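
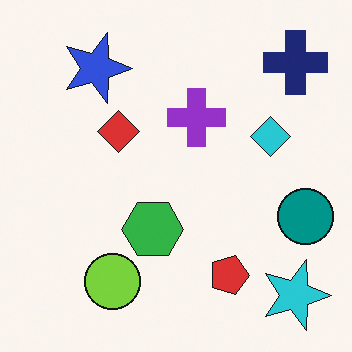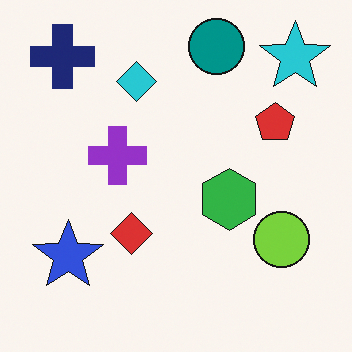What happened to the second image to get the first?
The image was rotated 90° clockwise.

The cyan star sits in the top-right of the second image and the bottom-right of the first — consistent with a whole-image 90° clockwise rotation.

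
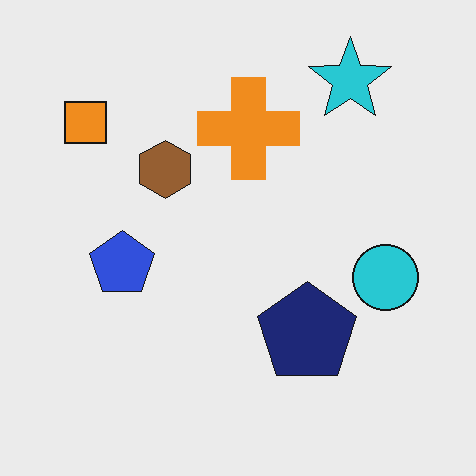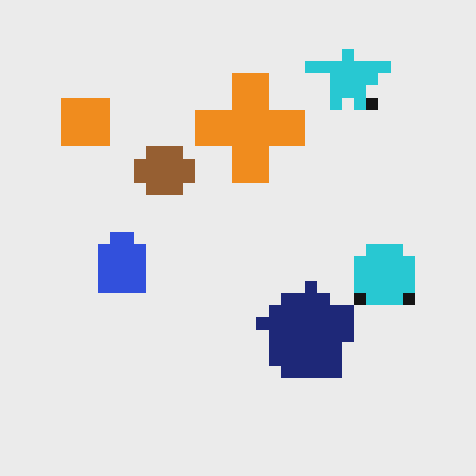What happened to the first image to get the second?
It was heavily pixelated into large blocks.

Shapes are reduced to large square blocks; fine edges and outlines are lost — a downscale-then-upscale (mosaic) effect.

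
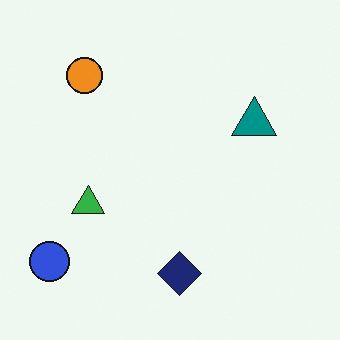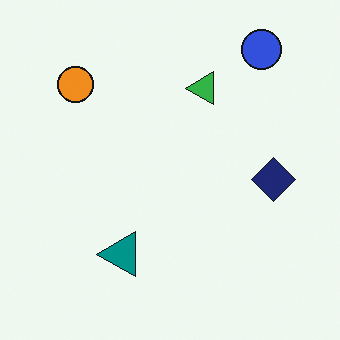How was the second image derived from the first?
The image was transposed (reflected across the top-left ↔ bottom-right diagonal).

Shapes have swapped their row and column positions — what was in the top-right is now in the bottom-left — a diagonal reflection.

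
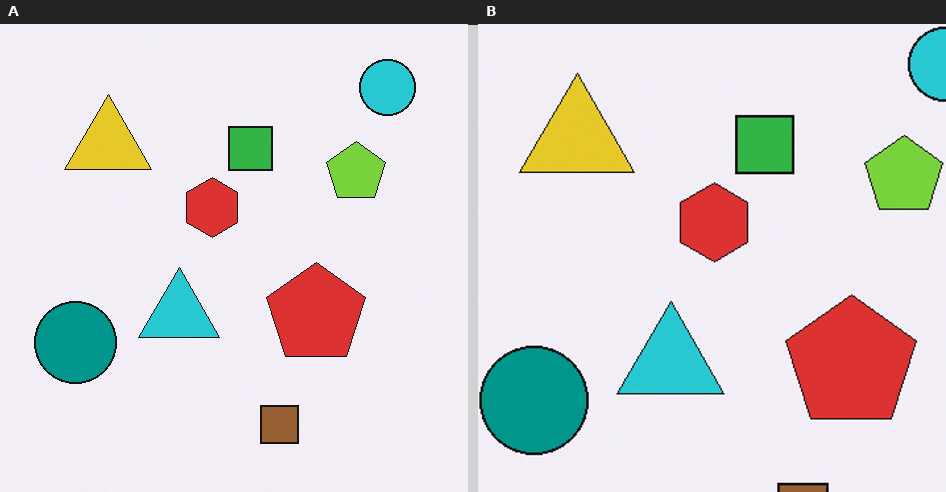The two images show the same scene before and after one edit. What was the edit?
It was cropped slightly and scaled back up.

The visible shapes are larger and the field of view is narrower; shapes near the original edges may be partly or wholly outside the frame — a crop-and-rescale.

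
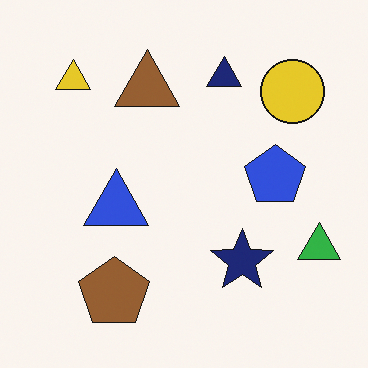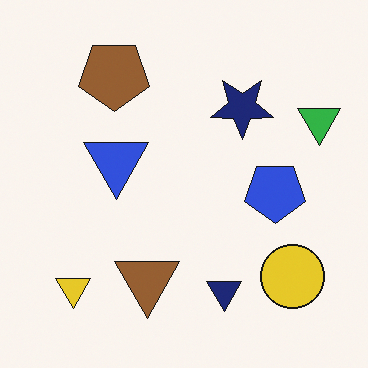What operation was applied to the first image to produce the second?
The image was flipped vertically (top ↔ bottom).

The brown pentagon is in the bottom-left of the first image and the top-left of the second — shapes on opposite sides of the horizontal midline have swapped in a mirror flip.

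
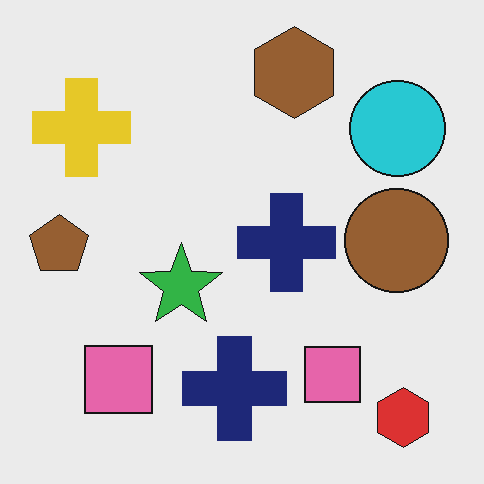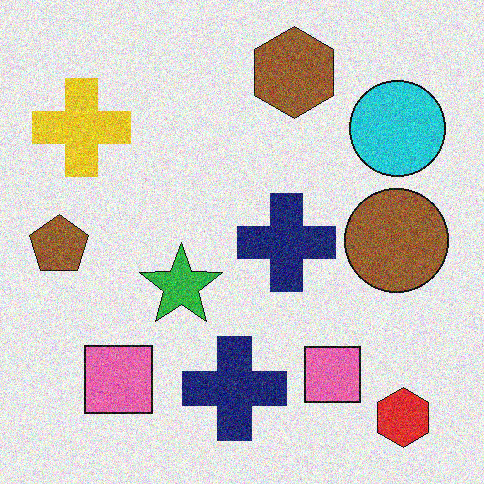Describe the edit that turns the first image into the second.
It was degraded with visible gaussian noise.

Random speckle covers the whole image, including the flat background.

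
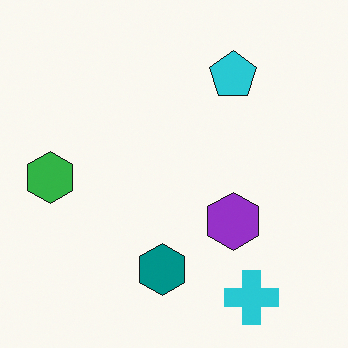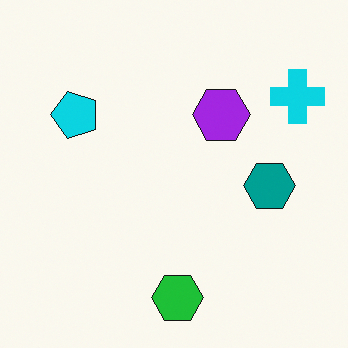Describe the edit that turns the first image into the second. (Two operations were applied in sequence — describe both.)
Rotated 90° counter-clockwise, then slightly oversaturated.

The cyan cross sits in the bottom-right of the first image and the top-right of the second — consistent with a whole-image 90° counter-clockwise rotation. All colors are more vivid — a global saturation change.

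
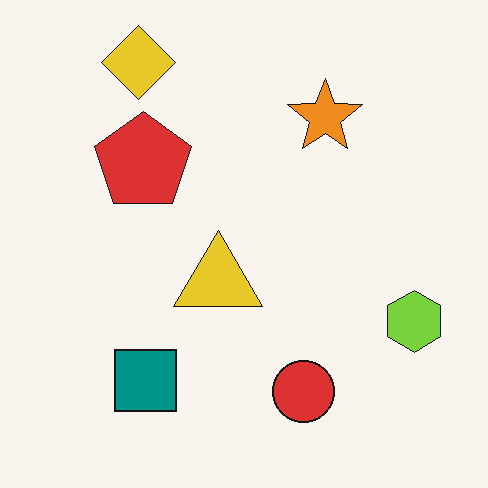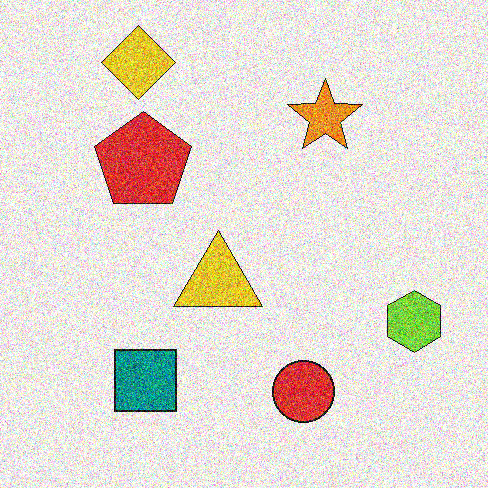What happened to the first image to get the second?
The image was degraded with heavy additive noise.

Random speckle covers the whole image, including the flat background.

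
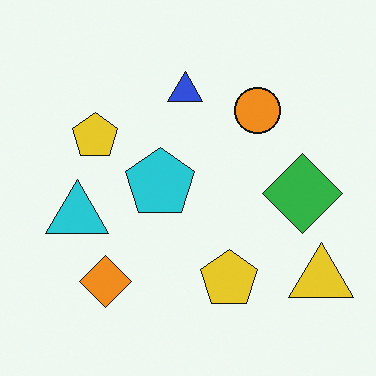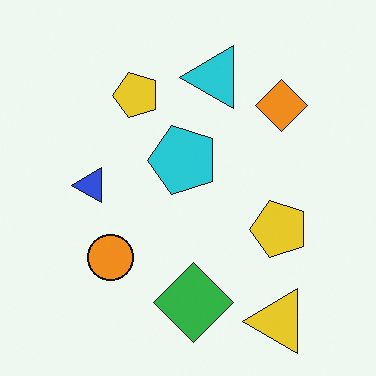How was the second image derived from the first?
It was transposed (reflected across the top-left ↔ bottom-right diagonal).

Shapes have swapped their row and column positions — what was in the top-right is now in the bottom-left — a diagonal reflection.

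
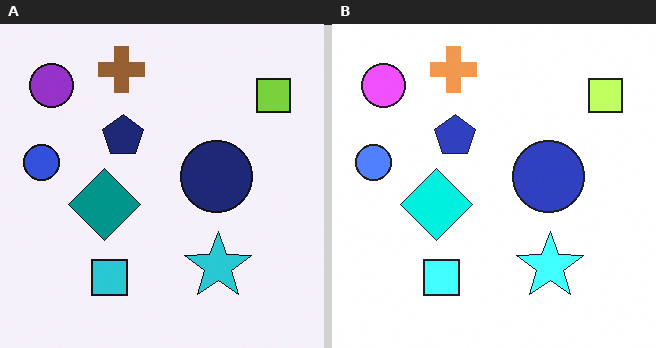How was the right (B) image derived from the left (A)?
The image was brightened a lot.

Every pixel — background and shapes alike — is uniformly brightened.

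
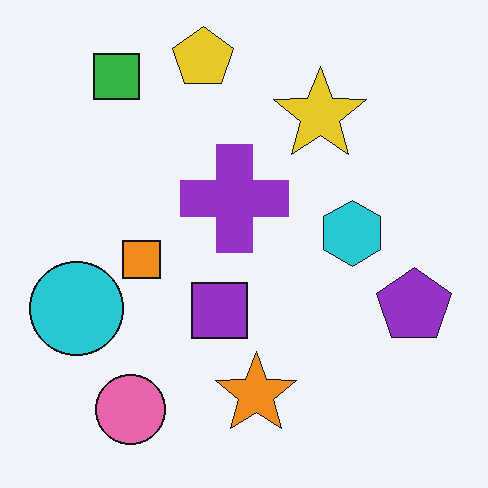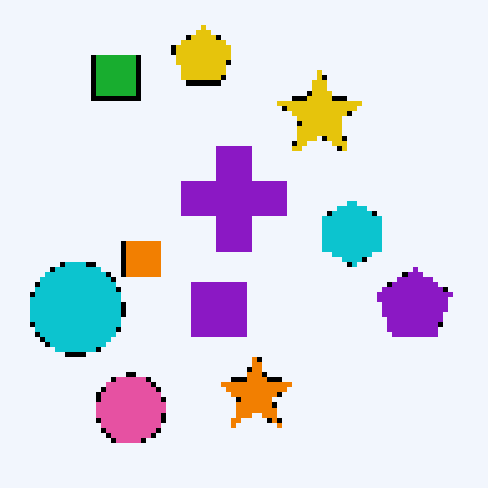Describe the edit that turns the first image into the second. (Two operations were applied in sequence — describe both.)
This is the original image given slightly increased contrast, then mildly pixelated.

Tones are pushed away from mid-grey across the whole image — a global contrast change. Shapes are reduced to large square blocks; fine edges and outlines are lost — a downscale-then-upscale (mosaic) effect.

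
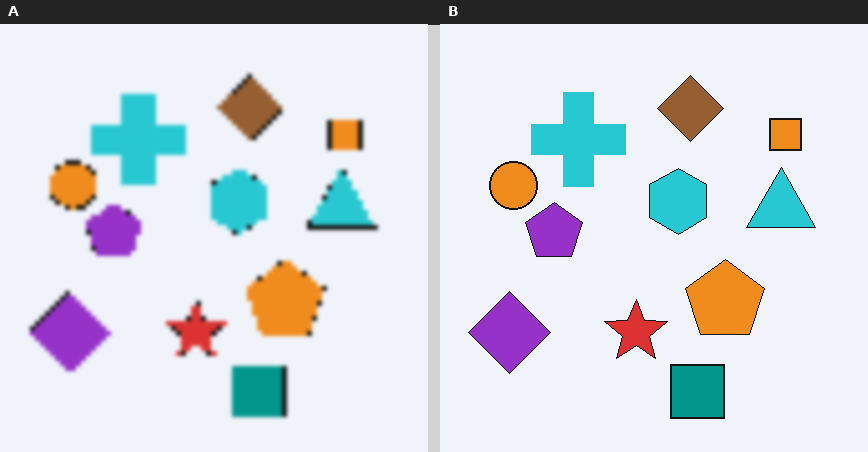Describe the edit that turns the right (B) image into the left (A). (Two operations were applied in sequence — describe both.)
The left (A) image is the right (B) mildly pixelated, then lightly blurred.

Shapes are reduced to large square blocks; fine edges and outlines are lost — a downscale-then-upscale (mosaic) effect. Shape edges and outlines are uniformly softened across the whole image.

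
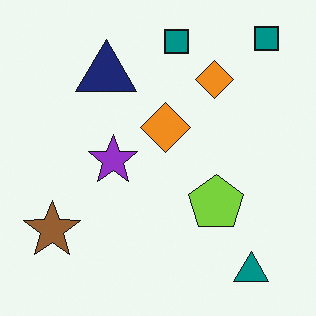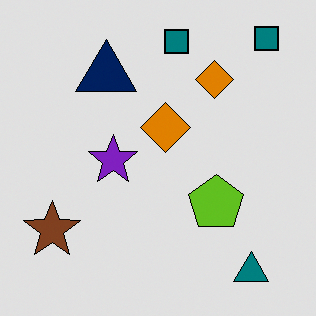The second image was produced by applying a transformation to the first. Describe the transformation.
The transformation is: posterized to a reduced palette.

Each flat color has snapped to a coarser quantized level — most visibly, the near-white background has dropped to a flat grey.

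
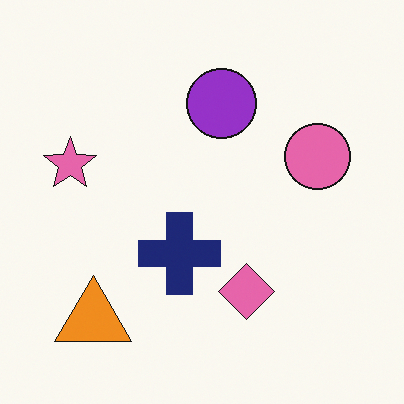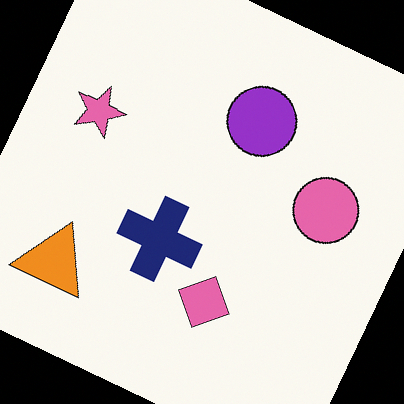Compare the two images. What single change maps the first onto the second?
This is the original image rotated clockwise by a moderate amount.

Every shape is tilted by the same angle and the image corners show triangular fill wedges — a whole-image rotation by a non-right angle.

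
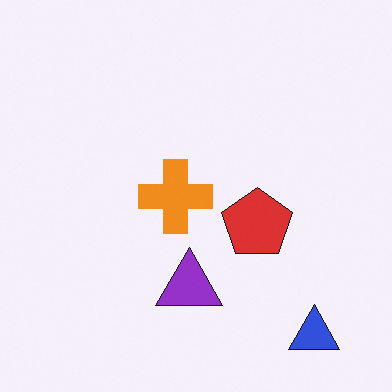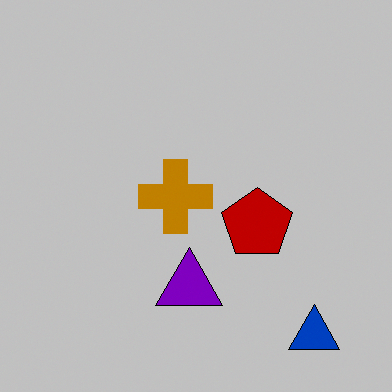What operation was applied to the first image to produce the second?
It was aggressively posterized.

Each flat color has snapped to a coarser quantized level — most visibly, the near-white background has dropped to a flat grey.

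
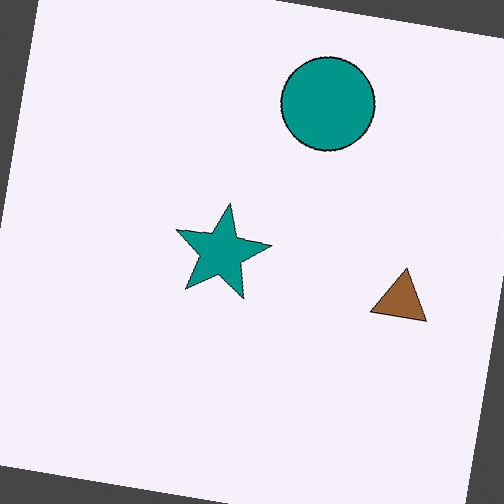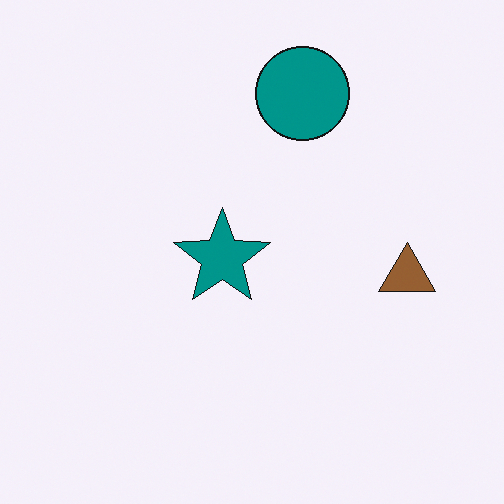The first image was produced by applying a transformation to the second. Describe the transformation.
The transformation is: rotated clockwise by a few degrees.

Every shape is tilted by the same angle and the image corners show triangular fill wedges — a whole-image rotation by a non-right angle.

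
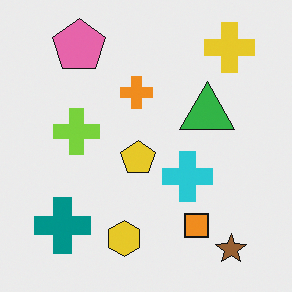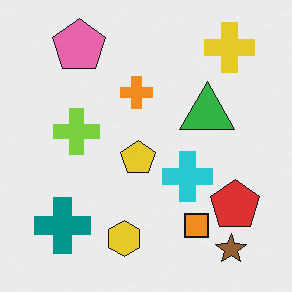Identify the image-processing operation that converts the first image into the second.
Overlaid with an additional red pentagon.

A red pentagon appears in the second image that is absent from the first.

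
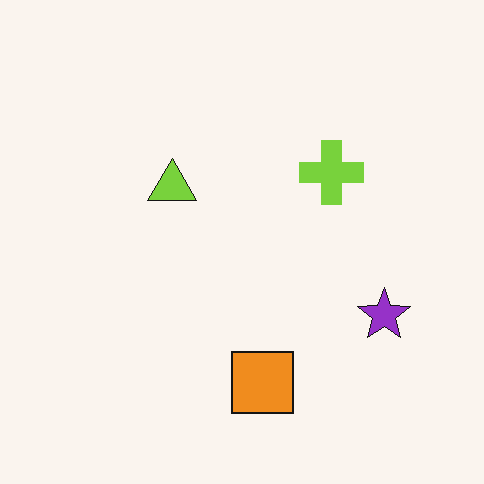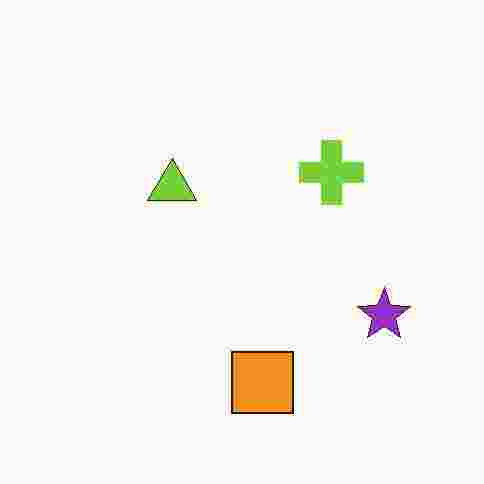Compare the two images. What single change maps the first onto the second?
The image was heavily JPEG-compressed with obvious blocking artifacts.

Blocky 8×8 compression artifacts appear around shape edges and the flat background shows ringing — characteristic JPEG degradation.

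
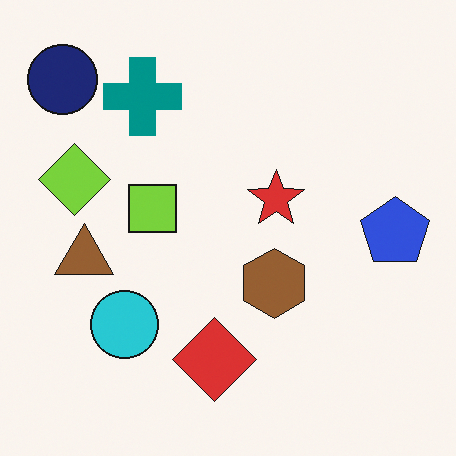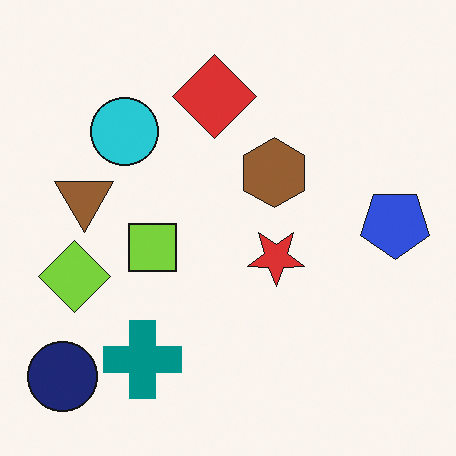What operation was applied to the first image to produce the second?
It was flipped vertically (top ↔ bottom).

The navy circle is in the top-left of the first image and the bottom-left of the second — shapes on opposite sides of the horizontal midline have swapped in a mirror flip.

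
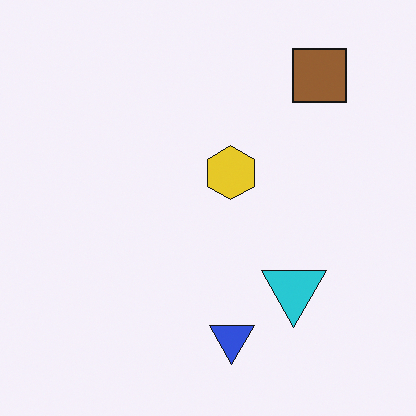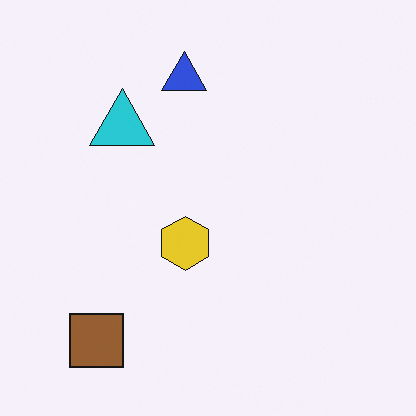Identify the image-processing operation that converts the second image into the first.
Rotated 180°.

The brown square sits in the bottom-left of the second image and the top-right of the first — consistent with a whole-image 180° rotation.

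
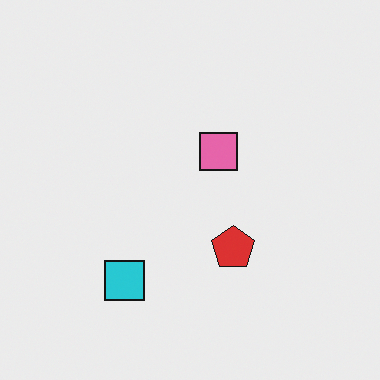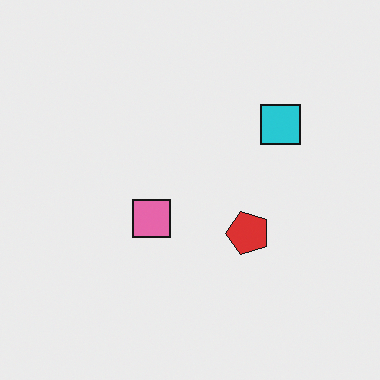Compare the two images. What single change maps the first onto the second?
The transformation is: transposed (reflected across the top-left ↔ bottom-right diagonal).

Shapes have swapped their row and column positions — what was in the top-right is now in the bottom-left — a diagonal reflection.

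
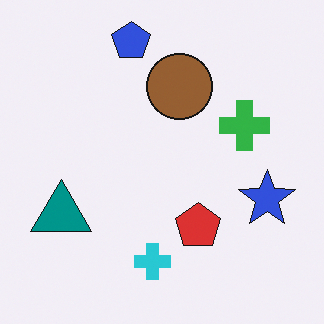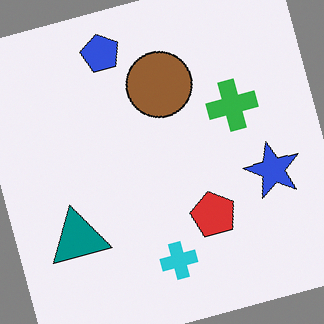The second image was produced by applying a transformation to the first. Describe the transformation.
Rotated counter-clockwise by a clearly visible amount.

Every shape is tilted by the same angle and the image corners show triangular fill wedges — a whole-image rotation by a non-right angle.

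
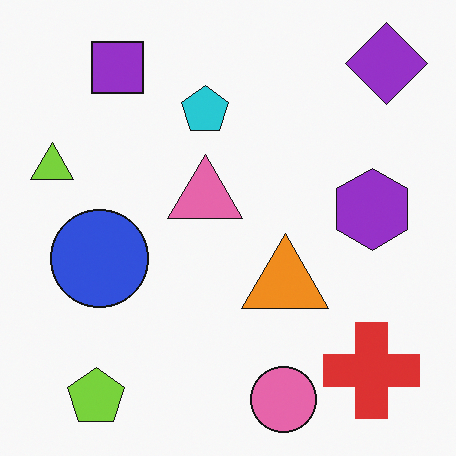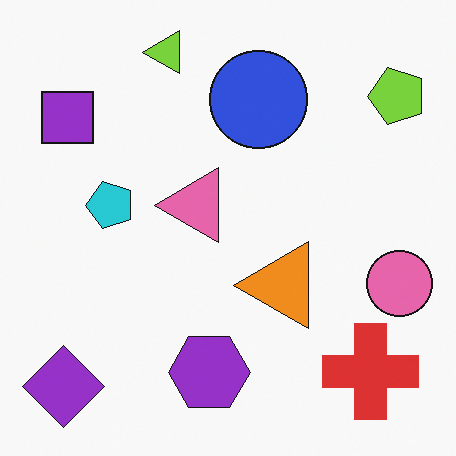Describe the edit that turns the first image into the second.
The second image is the first transposed (reflected across the top-left ↔ bottom-right diagonal).

Shapes have swapped their row and column positions — what was in the top-right is now in the bottom-left — a diagonal reflection.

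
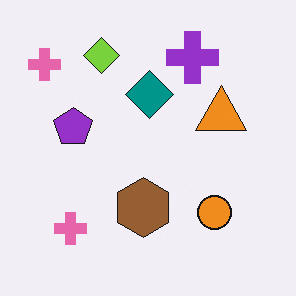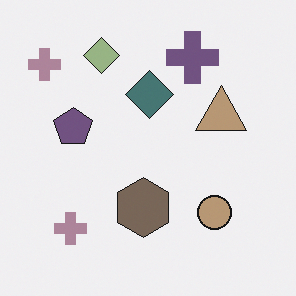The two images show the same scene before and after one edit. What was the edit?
The transformation is: heavily desaturated.

All colors are more muted and greyish — a global saturation change.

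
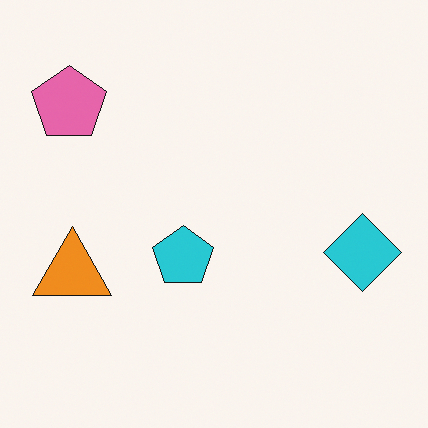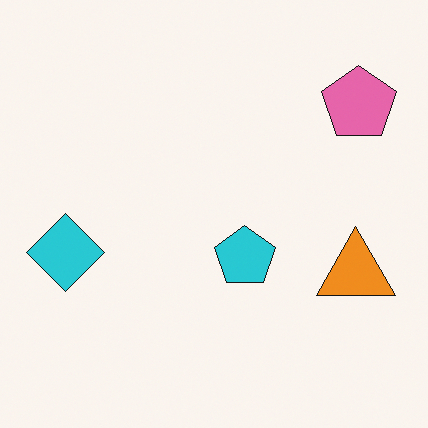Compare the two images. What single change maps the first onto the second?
The second image is the first flipped horizontally (left ↔ right).

The cyan diamond is in the right of the first image and the left of the second — shapes on opposite sides of the vertical midline have swapped in a mirror flip.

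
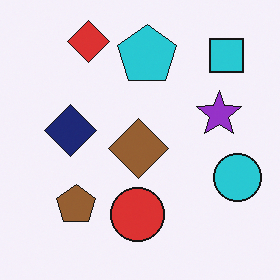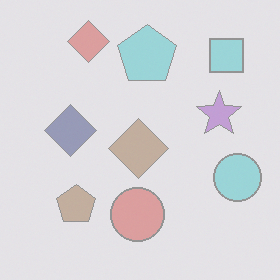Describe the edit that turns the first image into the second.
This is the original image given much lower contrast.

Tones are pushed toward mid-grey across the whole image — a global contrast change.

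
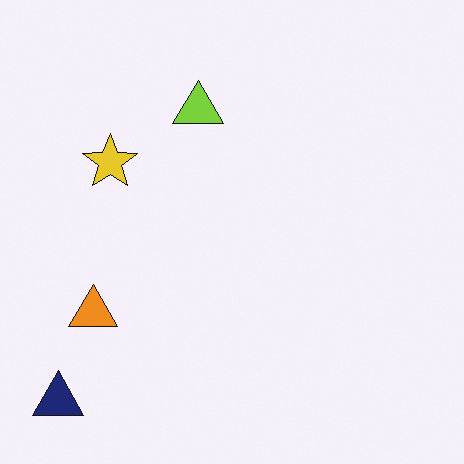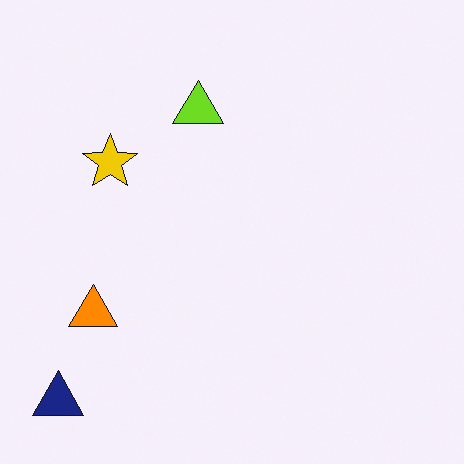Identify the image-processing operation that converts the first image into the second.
The image was slightly oversaturated.

All colors are more vivid — a global saturation change.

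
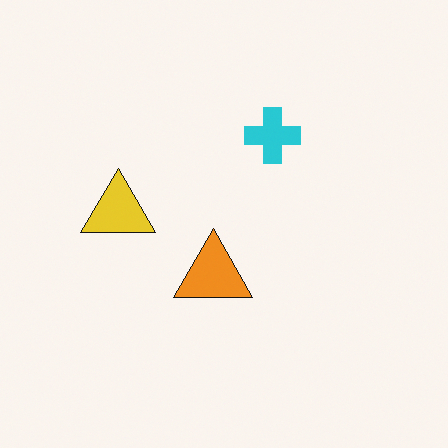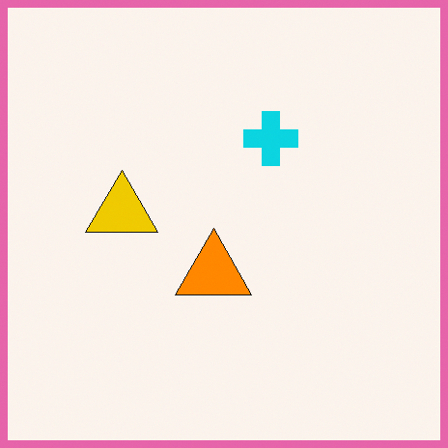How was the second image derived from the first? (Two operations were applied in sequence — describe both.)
The second image is the first slightly oversaturated, then framed with a pink border.

All colors are more vivid — a global saturation change. A solid pink frame runs around the edge of the second image, with the content slightly shrunk inside it.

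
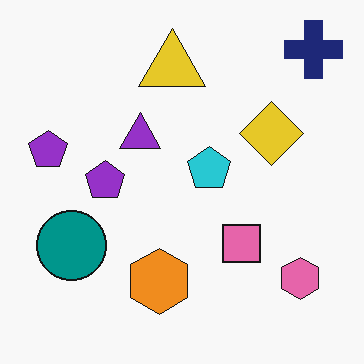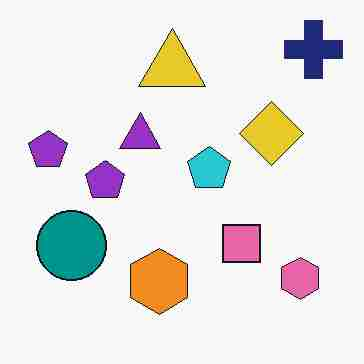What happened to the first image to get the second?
The second image is the first degraded with heavy JPEG compression.

Blocky 8×8 compression artifacts appear around shape edges and the flat background shows ringing — characteristic JPEG degradation.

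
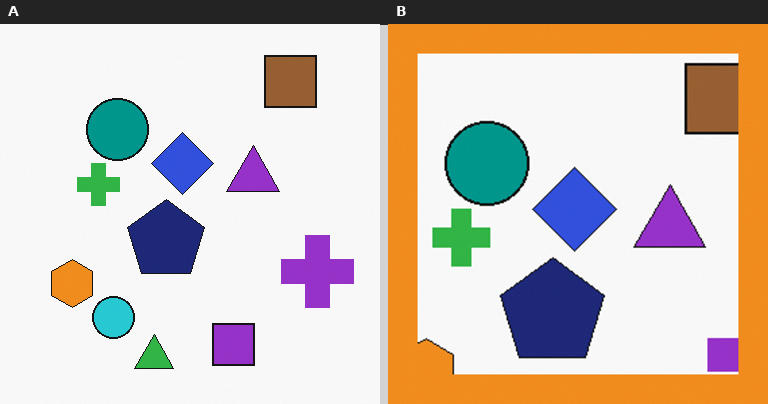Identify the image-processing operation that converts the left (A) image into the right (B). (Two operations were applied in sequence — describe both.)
The transformation is: cropped to a modestly smaller region and rescaled, then framed with a orange border.

The visible shapes are larger and the field of view is narrower; shapes near the original edges may be partly or wholly outside the frame — a crop-and-rescale. A solid orange frame runs around the edge of the right (B) image, with the content slightly shrunk inside it.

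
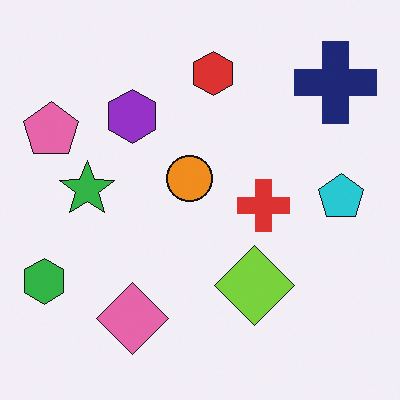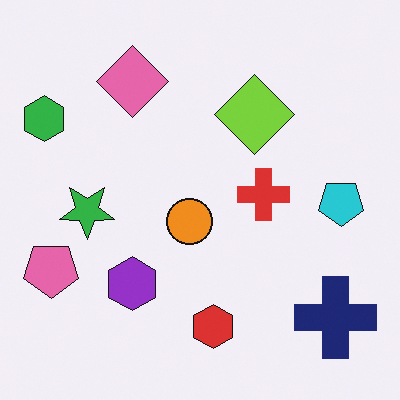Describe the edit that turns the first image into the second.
The image was flipped vertically (top ↔ bottom).

The red hexagon is in the top of the first image and the bottom of the second — shapes on opposite sides of the horizontal midline have swapped in a mirror flip.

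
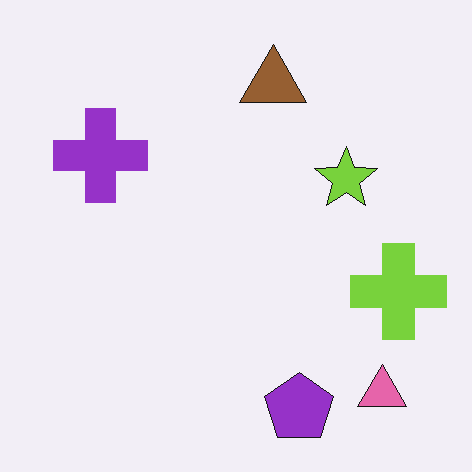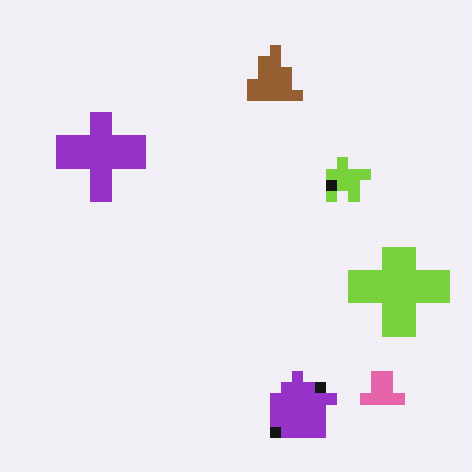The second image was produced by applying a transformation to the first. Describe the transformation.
The transformation is: coarsely pixelated.

Shapes are reduced to large square blocks; fine edges and outlines are lost — a downscale-then-upscale (mosaic) effect.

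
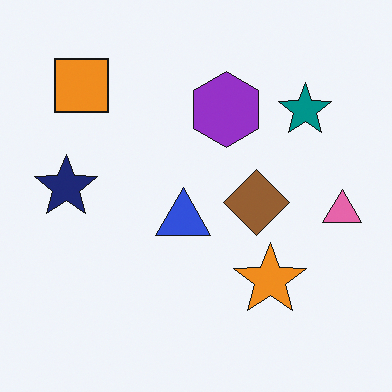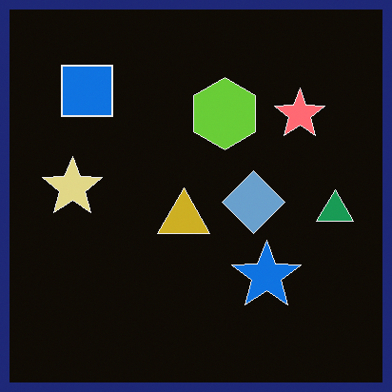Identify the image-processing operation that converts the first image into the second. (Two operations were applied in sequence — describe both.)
This is the original image color-inverted (negative), then framed with a navy border.

The light background has become dark and every shape's color is its complement — a photographic negative. A solid navy frame runs around the edge of the second image, with the content slightly shrunk inside it.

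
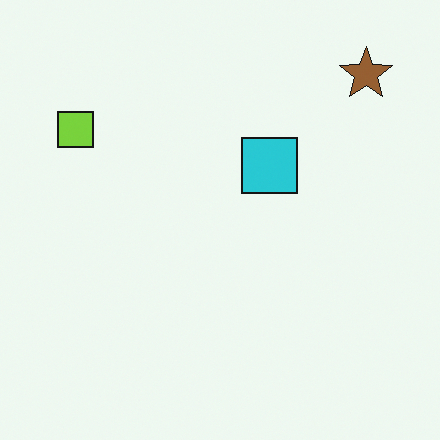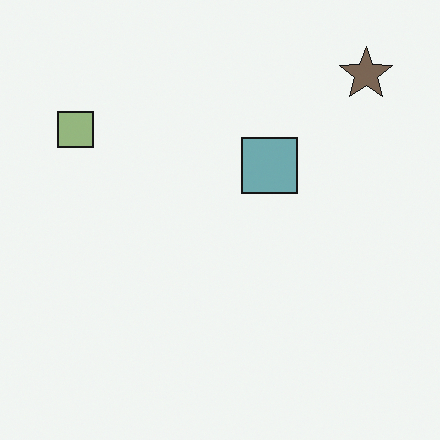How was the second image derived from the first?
Made much more muted (saturation change).

All colors are more muted and greyish — a global saturation change.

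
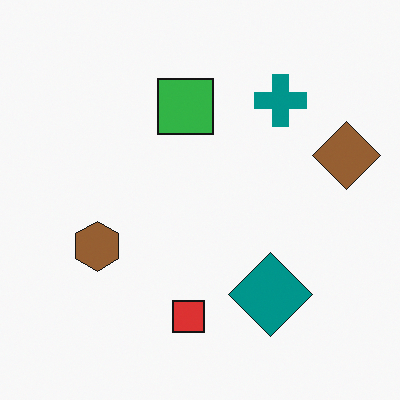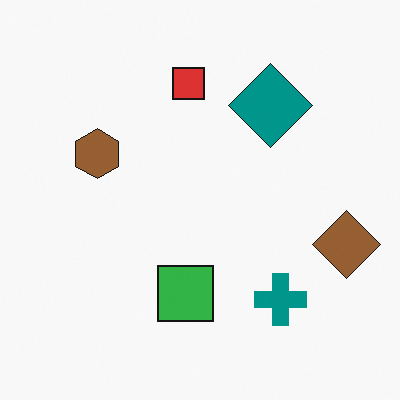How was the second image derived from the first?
The transformation is: flipped vertically (top ↔ bottom).

The red square is in the bottom of the first image and the top of the second — shapes on opposite sides of the horizontal midline have swapped in a mirror flip.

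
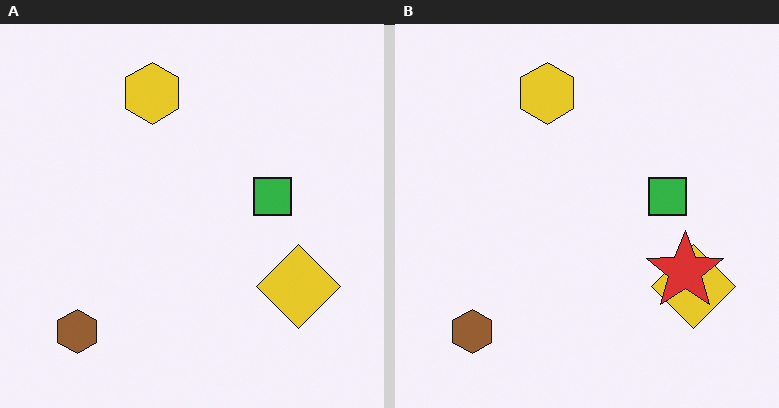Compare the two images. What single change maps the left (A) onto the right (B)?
The right (B) image is the left (A) overlaid with an additional red star.

A red star appears in the right (B) image that is absent from the left (A).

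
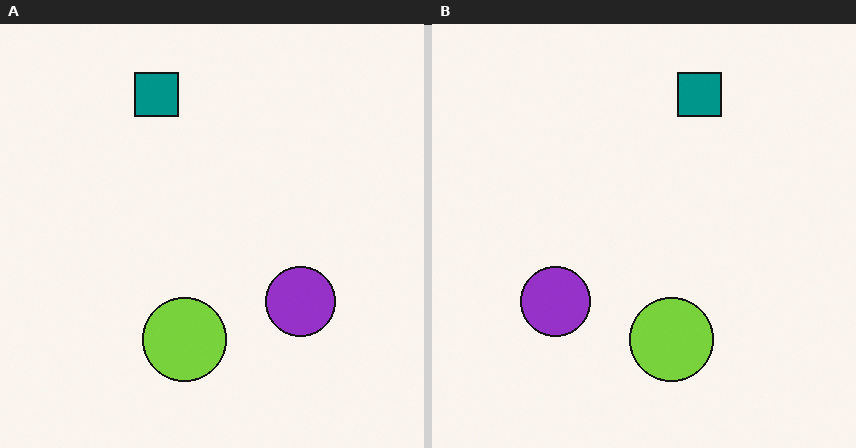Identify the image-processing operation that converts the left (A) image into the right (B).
Flipped horizontally (left ↔ right).

The purple circle is in the right of the left (A) image and the left of the right (B) — shapes on opposite sides of the vertical midline have swapped in a mirror flip.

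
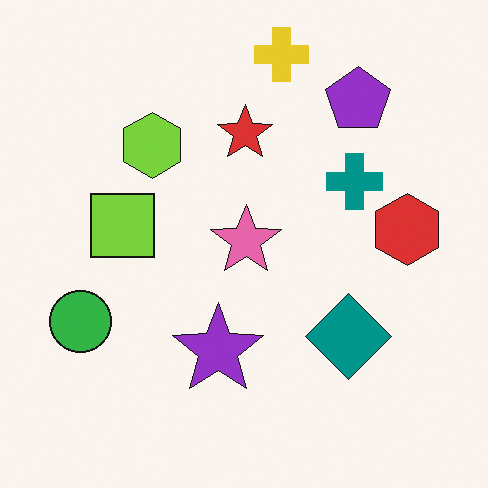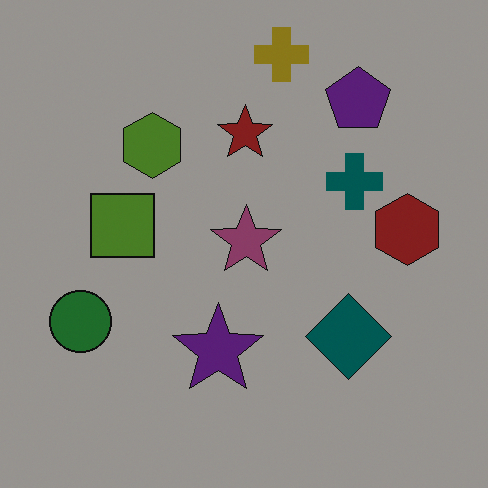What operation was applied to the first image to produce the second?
It was substantially darkened.

Every pixel — background and shapes alike — is uniformly darkened.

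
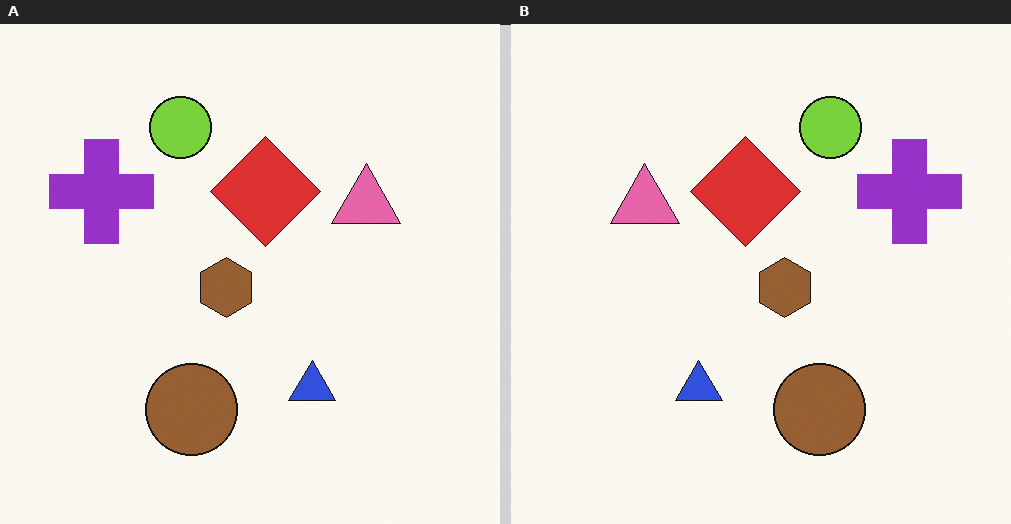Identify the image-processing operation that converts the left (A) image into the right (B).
The transformation is: flipped horizontally (left ↔ right).

The purple cross is in the left of the left (A) image and the right of the right (B) — shapes on opposite sides of the vertical midline have swapped in a mirror flip.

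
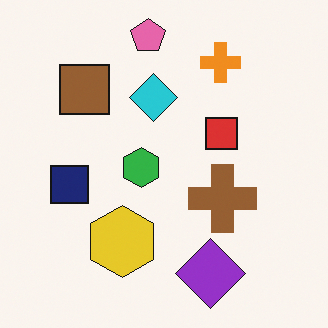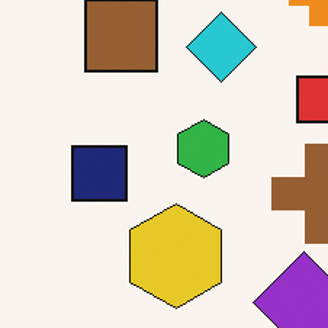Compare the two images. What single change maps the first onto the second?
The image was cropped to a modestly smaller region and rescaled.

The visible shapes are larger and the field of view is narrower; shapes near the original edges may be partly or wholly outside the frame — a crop-and-rescale.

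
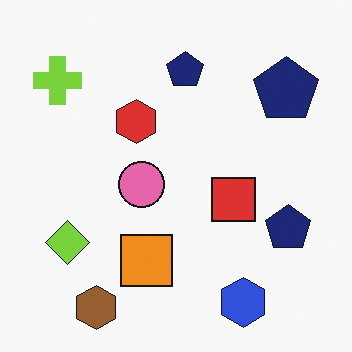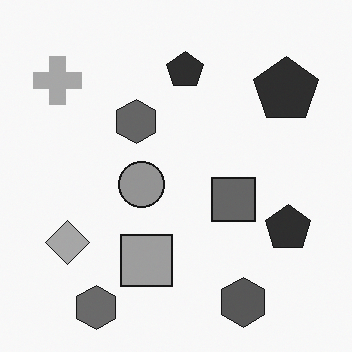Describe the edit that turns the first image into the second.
The second image is the first converted to grayscale.

All color is removed — every shape is now a shade of grey.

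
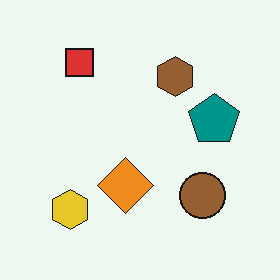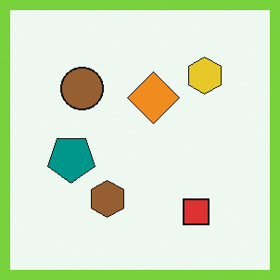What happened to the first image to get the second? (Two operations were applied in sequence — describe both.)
The second image is the first rotated 180°, then framed with a lime border.

The red square sits in the top-left of the first image and the bottom-right of the second — consistent with a whole-image 180° rotation. A solid lime frame runs around the edge of the second image, with the content slightly shrunk inside it.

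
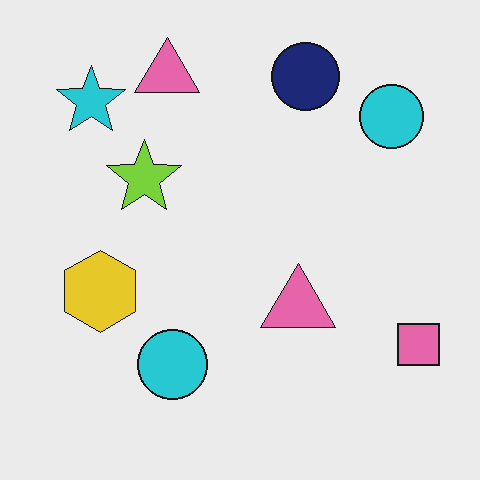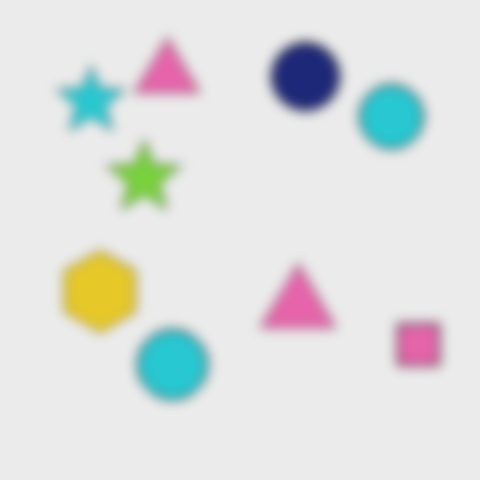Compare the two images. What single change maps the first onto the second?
It was heavily blurred.

Shape edges and outlines are uniformly softened across the whole image.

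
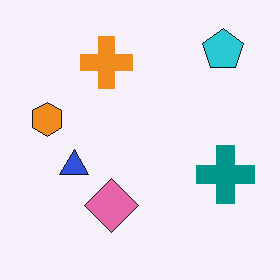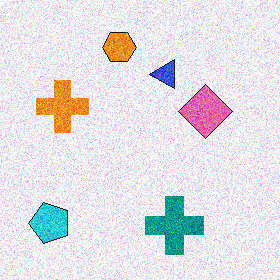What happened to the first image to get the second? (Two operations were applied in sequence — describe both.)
It was degraded with a thick layer of grain, then transposed (reflected across the top-left ↔ bottom-right diagonal).

Random speckle covers the whole image, including the flat background. Shapes have swapped their row and column positions — what was in the top-right is now in the bottom-left — a diagonal reflection.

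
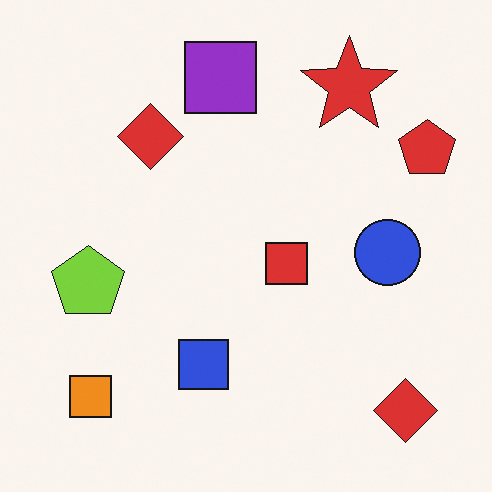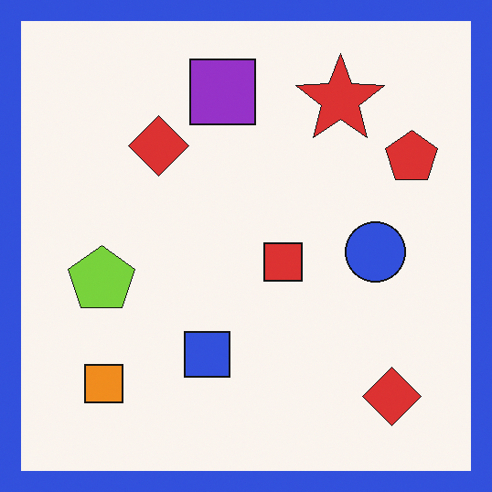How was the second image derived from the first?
It was framed with a blue border.

A solid blue frame runs around the edge of the second image, with the content slightly shrunk inside it.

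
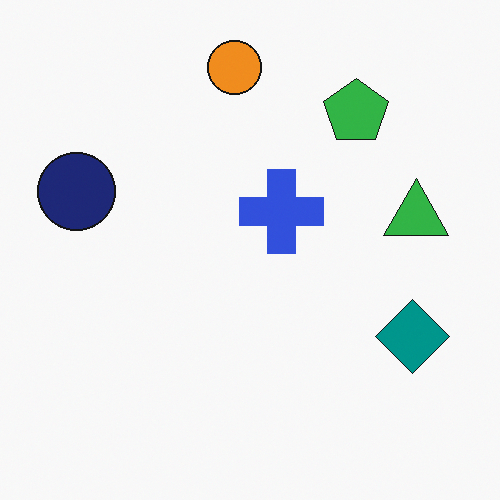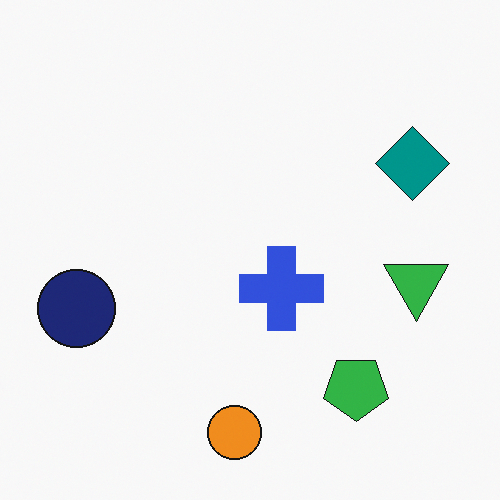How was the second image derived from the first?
The image was flipped vertically (top ↔ bottom).

The orange circle is in the top of the first image and the bottom of the second — shapes on opposite sides of the horizontal midline have swapped in a mirror flip.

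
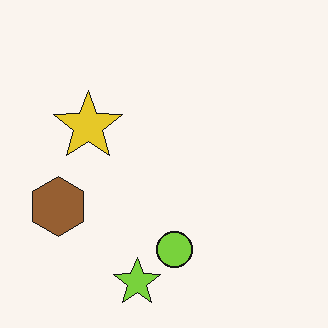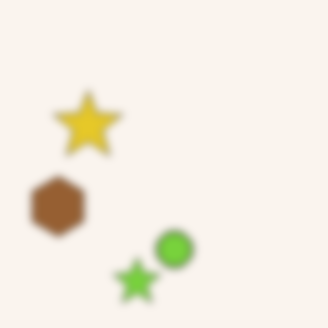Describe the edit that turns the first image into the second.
The second image is the first noticeably gaussian-blurred.

Shape edges and outlines are uniformly softened across the whole image.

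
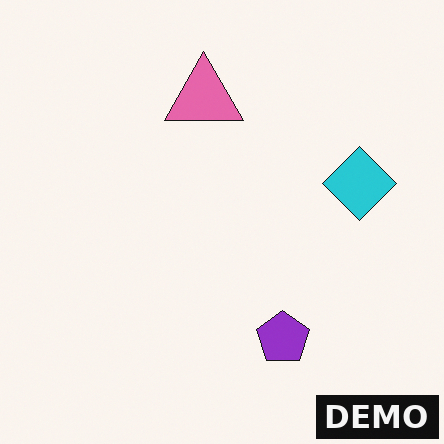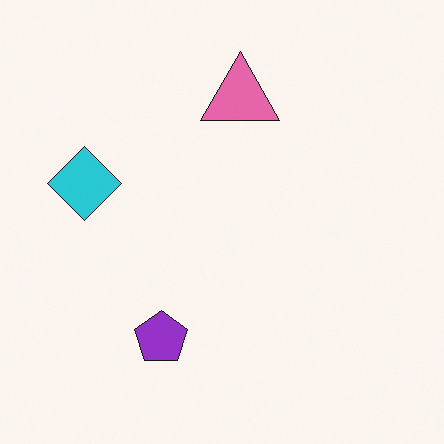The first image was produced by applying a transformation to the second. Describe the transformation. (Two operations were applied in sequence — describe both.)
Flipped horizontally (left ↔ right), then watermarked with the text "DEMO" in the lower-right corner.

The cyan diamond is in the left of the second image and the right of the first — shapes on opposite sides of the vertical midline have swapped in a mirror flip. A dark label reading "DEMO" appears in the lower-right corner.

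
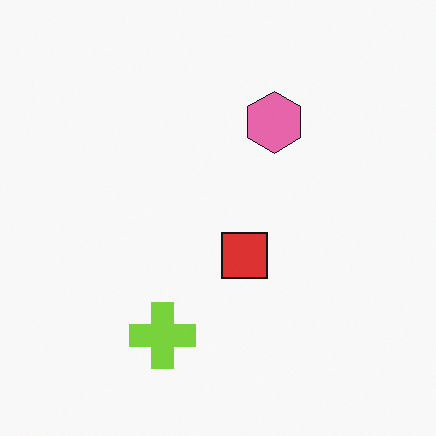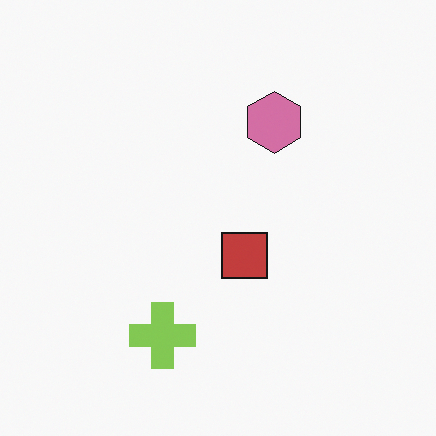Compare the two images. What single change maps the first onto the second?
It was slightly desaturated.

All colors are more muted and greyish — a global saturation change.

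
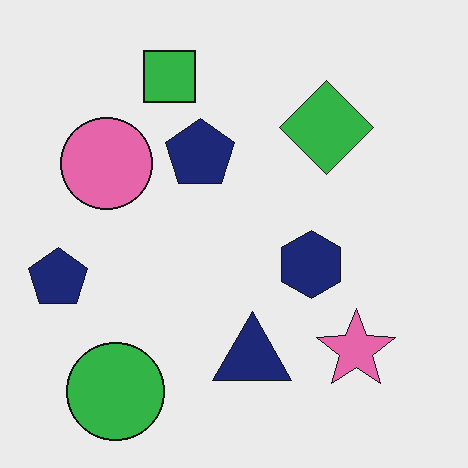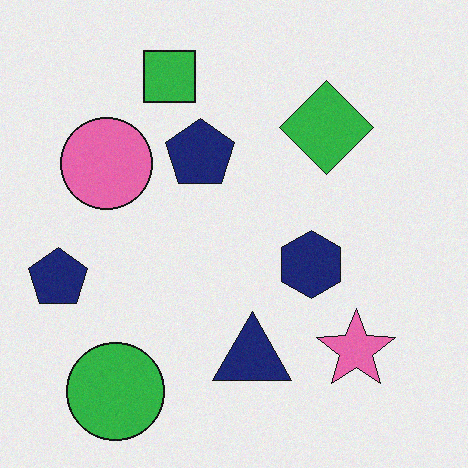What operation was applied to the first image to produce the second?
The image was degraded with a light layer of grain.

Random speckle covers the whole image, including the flat background.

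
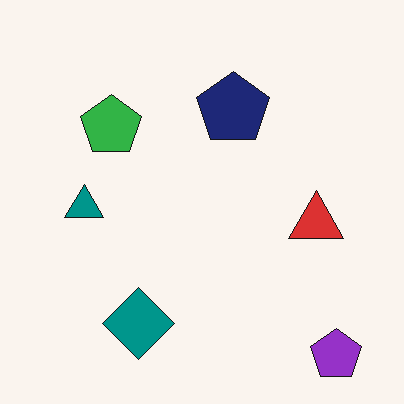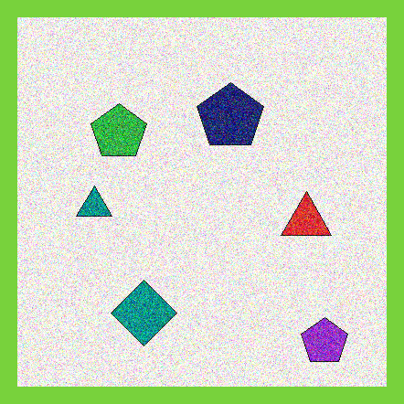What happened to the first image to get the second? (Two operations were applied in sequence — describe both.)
Degraded with heavy additive noise, then framed with a lime border.

Random speckle covers the whole image, including the flat background. A solid lime frame runs around the edge of the second image, with the content slightly shrunk inside it.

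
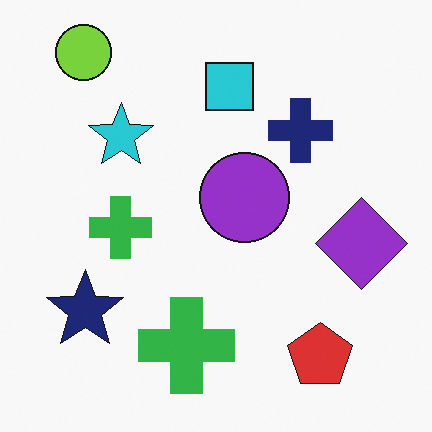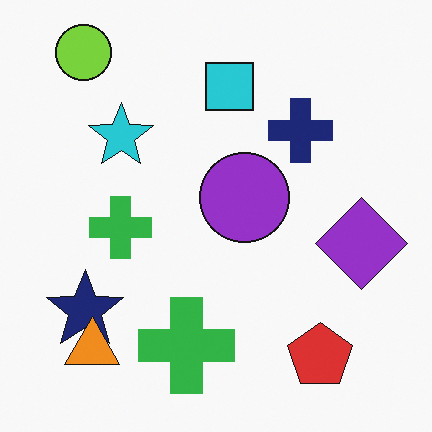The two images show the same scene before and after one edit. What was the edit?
This is the original image overlaid with an additional orange triangle.

An orange triangle appears in the second image that is absent from the first.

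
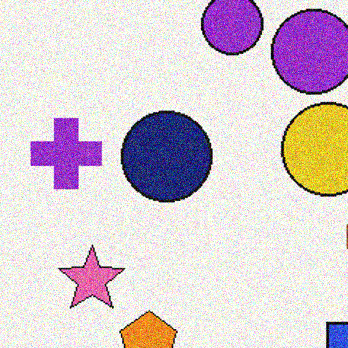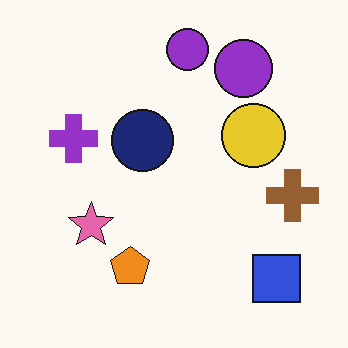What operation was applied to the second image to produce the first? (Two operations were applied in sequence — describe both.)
The first image is the second cropped slightly and scaled back up, then degraded with visible gaussian noise.

The visible shapes are larger and the field of view is narrower; shapes near the original edges may be partly or wholly outside the frame — a crop-and-rescale. Random speckle covers the whole image, including the flat background.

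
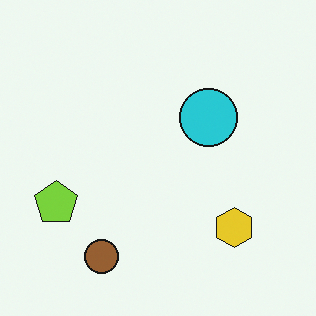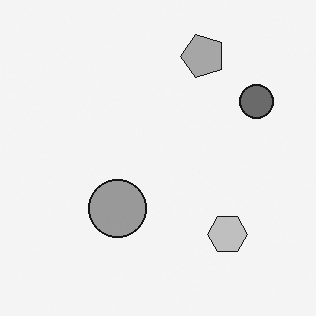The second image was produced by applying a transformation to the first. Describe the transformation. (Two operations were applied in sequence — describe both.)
This is the original image transposed (reflected across the top-left ↔ bottom-right diagonal), then converted to grayscale.

Shapes have swapped their row and column positions — what was in the top-right is now in the bottom-left — a diagonal reflection. All color is removed — every shape is now a shade of grey.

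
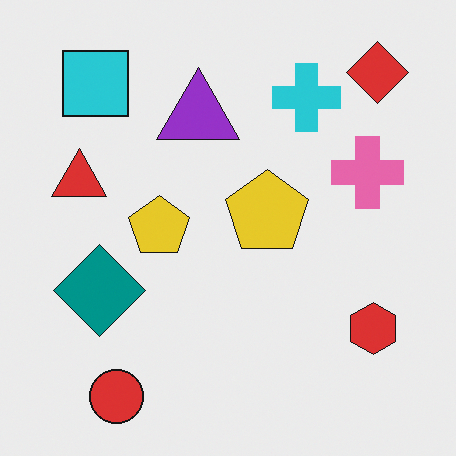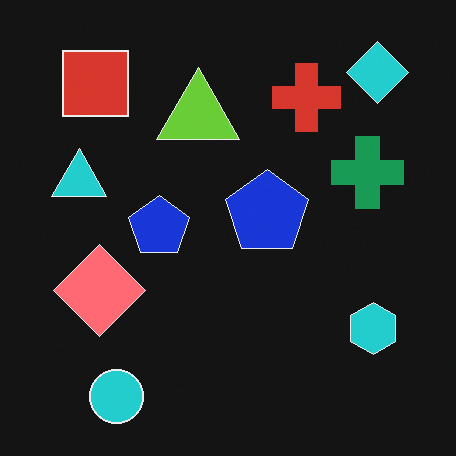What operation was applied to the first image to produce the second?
The image was color-inverted (negative).

The light background has become dark and every shape's color is its complement — a photographic negative.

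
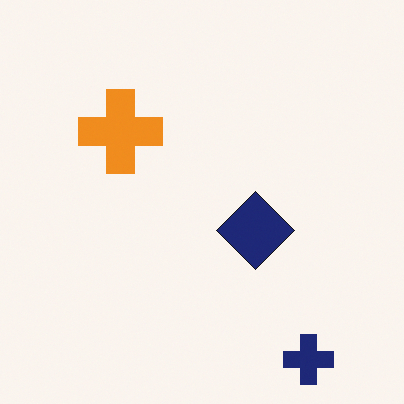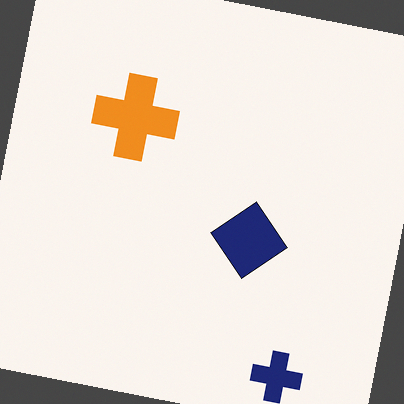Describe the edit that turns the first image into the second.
The second image is the first rotated clockwise by a few degrees.

Every shape is tilted by the same angle and the image corners show triangular fill wedges — a whole-image rotation by a non-right angle.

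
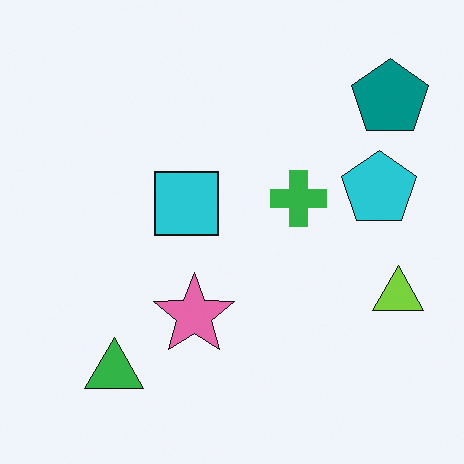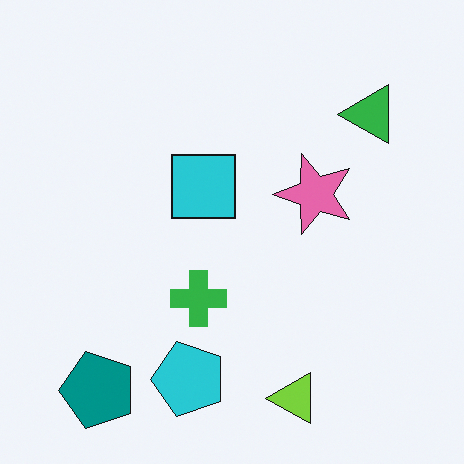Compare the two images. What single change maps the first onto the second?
The image was transposed (reflected across the top-left ↔ bottom-right diagonal).

Shapes have swapped their row and column positions — what was in the top-right is now in the bottom-left — a diagonal reflection.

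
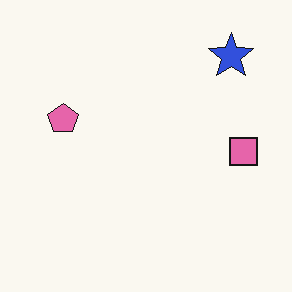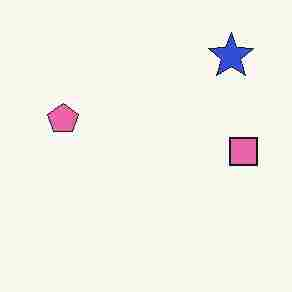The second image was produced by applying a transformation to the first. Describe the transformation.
The second image is the first degraded with heavy JPEG compression.

Blocky 8×8 compression artifacts appear around shape edges and the flat background shows ringing — characteristic JPEG degradation.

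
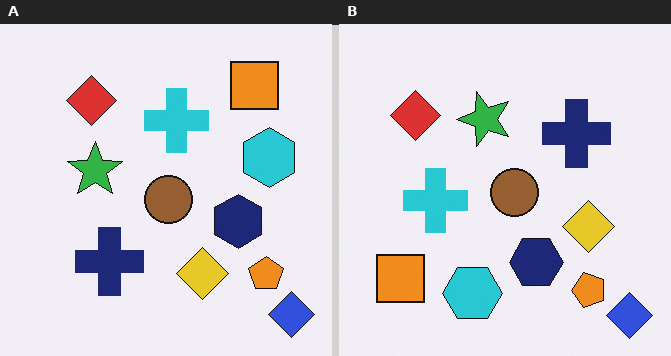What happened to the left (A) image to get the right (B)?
Transposed (reflected across the top-left ↔ bottom-right diagonal).

Shapes have swapped their row and column positions — what was in the top-right is now in the bottom-left — a diagonal reflection.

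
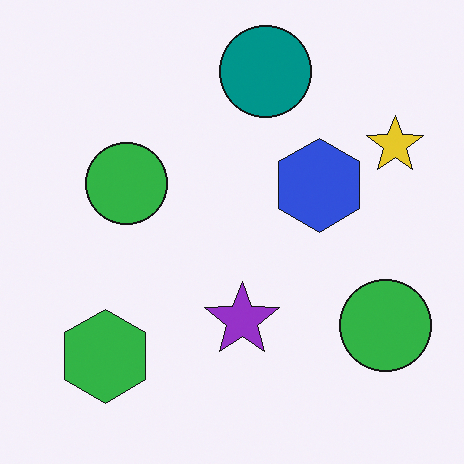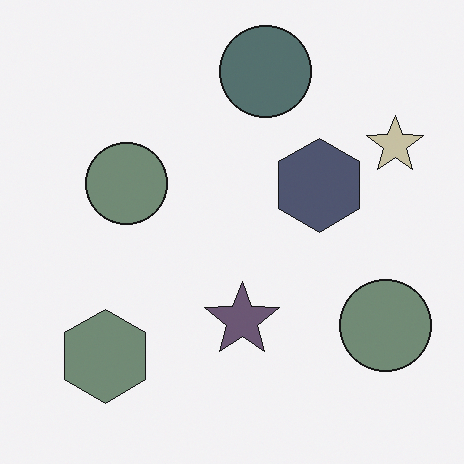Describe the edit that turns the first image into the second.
It was heavily desaturated.

All colors are more muted and greyish — a global saturation change.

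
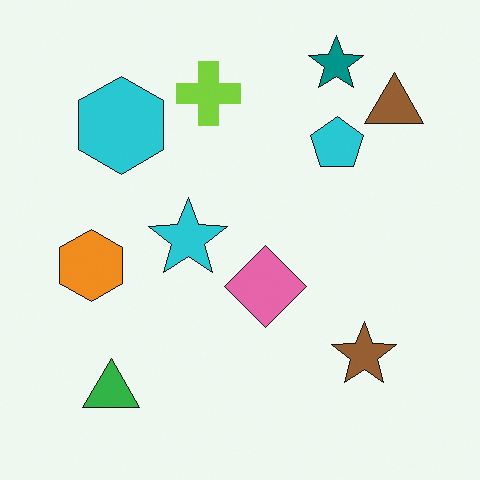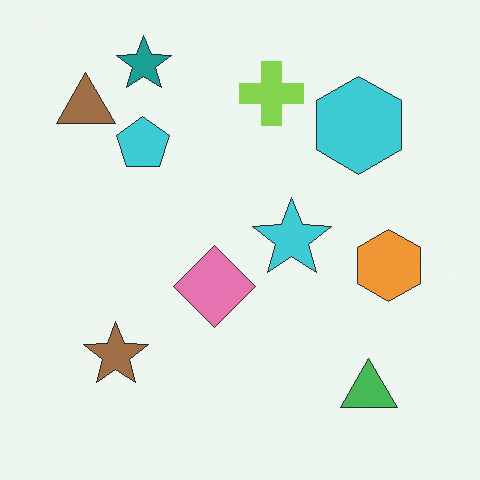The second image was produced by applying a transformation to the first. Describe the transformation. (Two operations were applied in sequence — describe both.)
The transformation is: flipped horizontally (left ↔ right), then given slightly reduced contrast.

The brown triangle is in the top-right of the first image and the top-left of the second — shapes on opposite sides of the vertical midline have swapped in a mirror flip. Tones are pushed toward mid-grey across the whole image — a global contrast change.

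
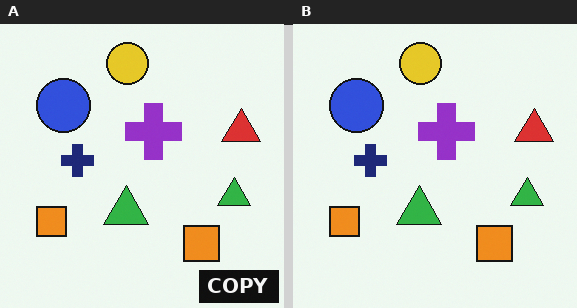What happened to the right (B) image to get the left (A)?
Watermarked with the text "COPY" in the lower-right corner.

A dark label reading "COPY" appears in the lower-right corner.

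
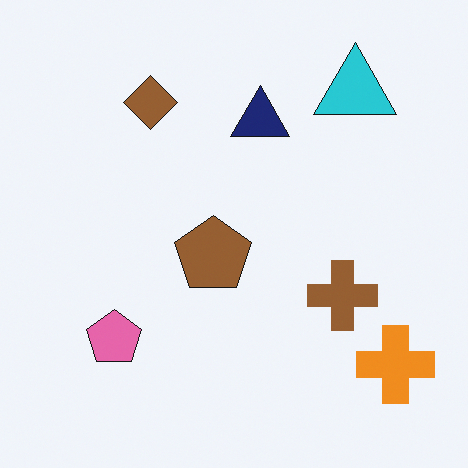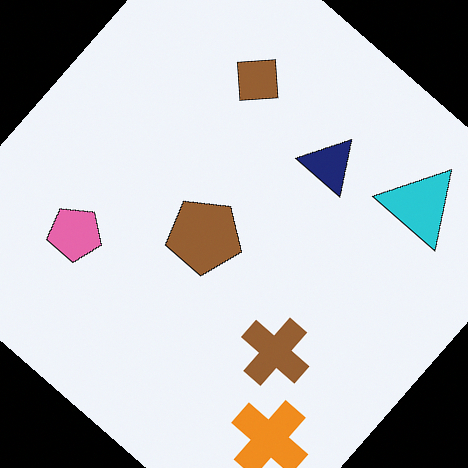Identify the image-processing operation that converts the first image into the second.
This is the original image rotated clockwise by a large amount — several tens of degrees.

Every shape is tilted by the same angle and the image corners show triangular fill wedges — a whole-image rotation by a non-right angle.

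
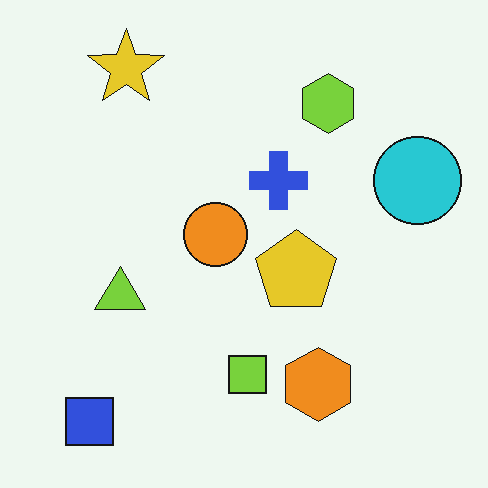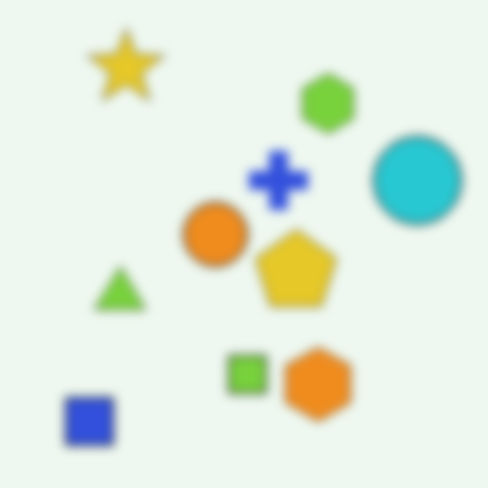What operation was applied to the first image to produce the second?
It was heavily blurred.

Shape edges and outlines are uniformly softened across the whole image.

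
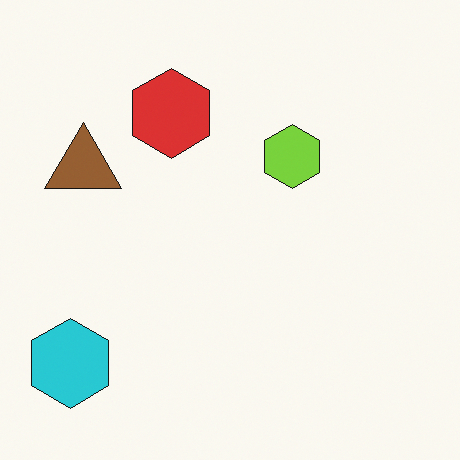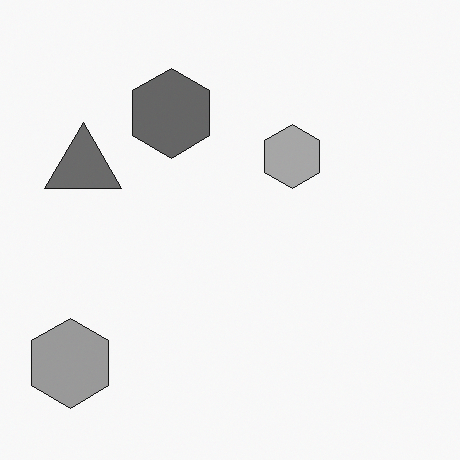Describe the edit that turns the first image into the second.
The transformation is: converted to grayscale.

All color is removed — every shape is now a shade of grey.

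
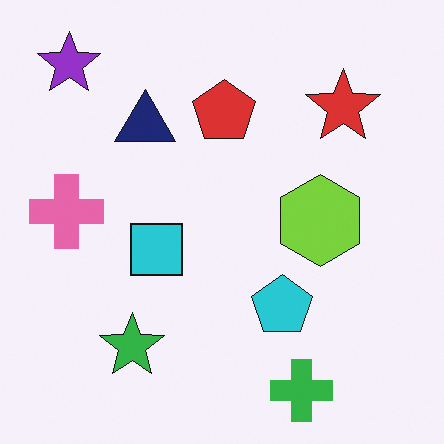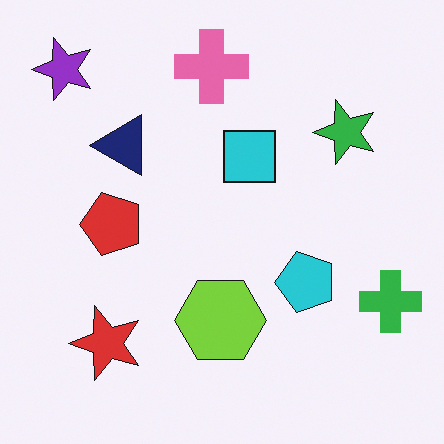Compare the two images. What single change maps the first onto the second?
It was transposed (reflected across the top-left ↔ bottom-right diagonal).

Shapes have swapped their row and column positions — what was in the top-right is now in the bottom-left — a diagonal reflection.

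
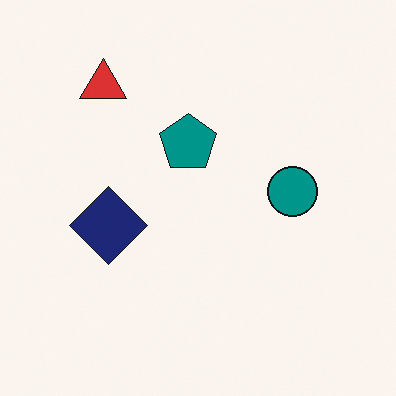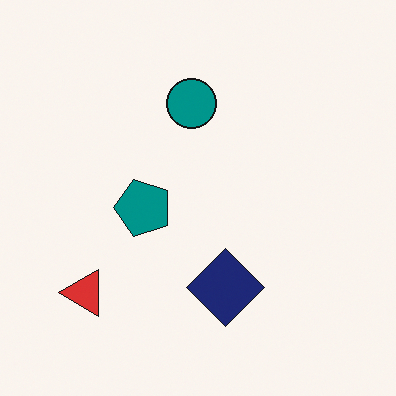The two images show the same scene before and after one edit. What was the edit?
Rotated 90° counter-clockwise.

The red triangle sits in the top-left of the first image and the bottom-left of the second — consistent with a whole-image 90° counter-clockwise rotation.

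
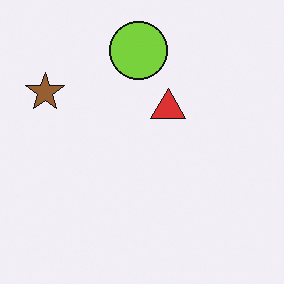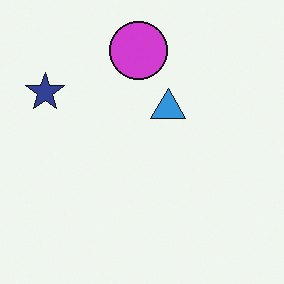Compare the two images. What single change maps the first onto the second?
Hue-shifted through roughly half the color wheel.

Every shape's color has rotated by the same amount around the hue wheel — a uniform hue shift.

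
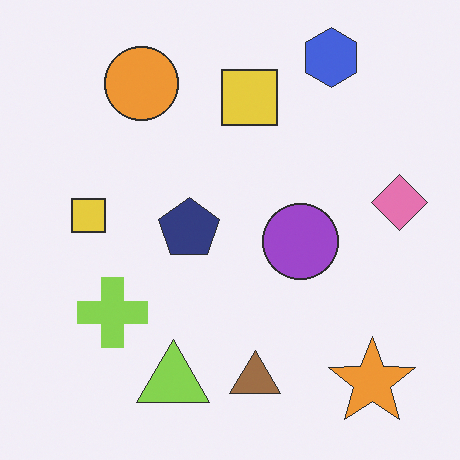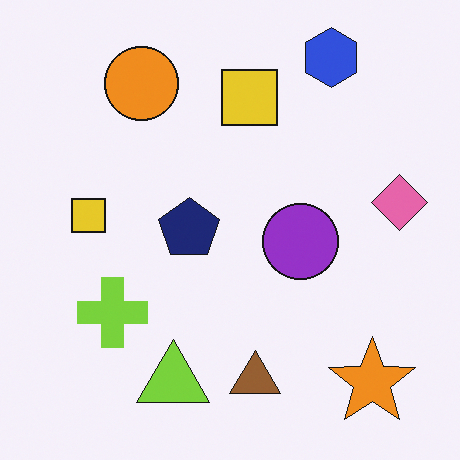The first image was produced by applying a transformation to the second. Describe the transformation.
It was given slightly reduced contrast.

Tones are pushed toward mid-grey across the whole image — a global contrast change.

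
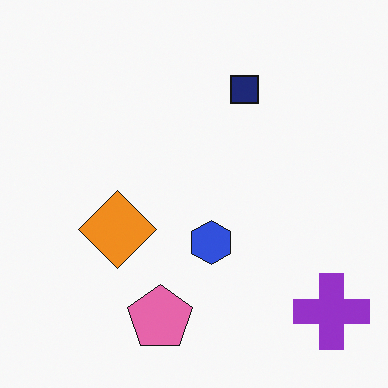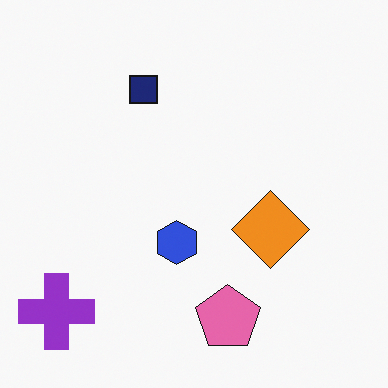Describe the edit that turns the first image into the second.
Flipped horizontally (left ↔ right).

The purple cross is in the bottom-right of the first image and the bottom-left of the second — shapes on opposite sides of the vertical midline have swapped in a mirror flip.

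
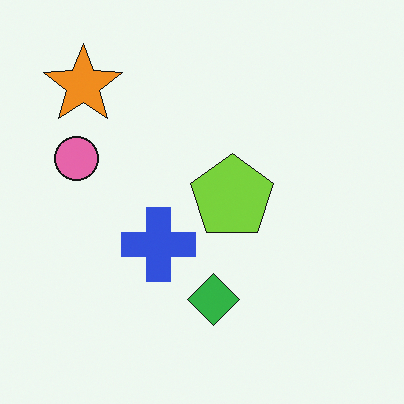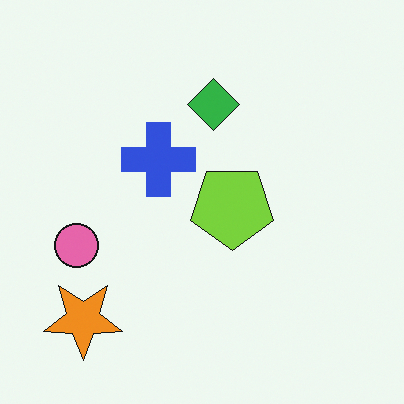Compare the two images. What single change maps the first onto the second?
The image was flipped vertically (top ↔ bottom).

The orange star is in the top-left of the first image and the bottom-left of the second — shapes on opposite sides of the horizontal midline have swapped in a mirror flip.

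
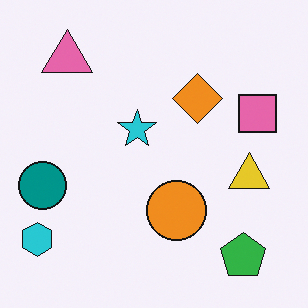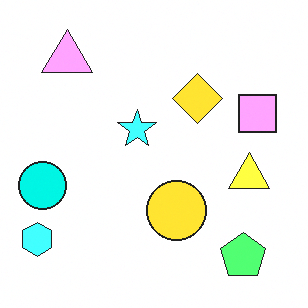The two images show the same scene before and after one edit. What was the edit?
The image was brightened a lot.

Every pixel — background and shapes alike — is uniformly brightened.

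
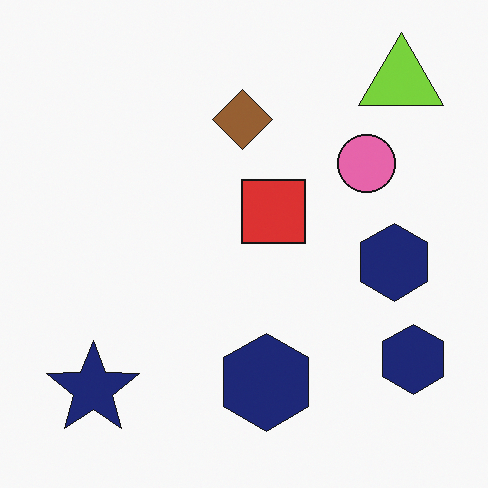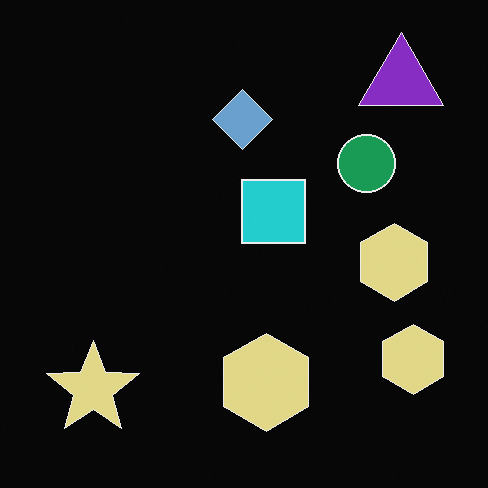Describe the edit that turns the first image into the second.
The image was color-inverted (negative).

The light background has become dark and every shape's color is its complement — a photographic negative.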